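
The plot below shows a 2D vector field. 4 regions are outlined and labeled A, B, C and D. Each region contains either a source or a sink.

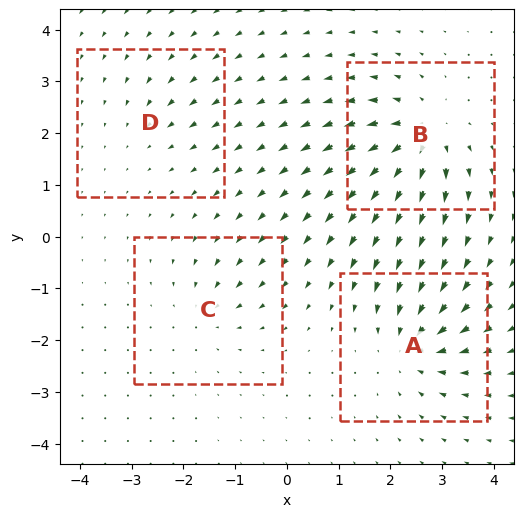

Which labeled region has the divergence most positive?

B

Divergence at each region's feature centre — A: about -7, B: about +8, C: about -4, D: about -2. Region B is most positive.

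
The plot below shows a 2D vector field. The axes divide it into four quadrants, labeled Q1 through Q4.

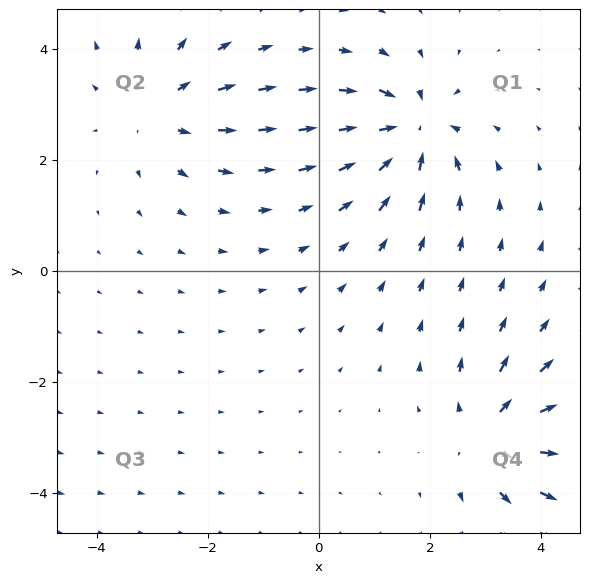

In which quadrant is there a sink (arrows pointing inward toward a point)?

The sink sits at approximately (1.7, 2.6), which lies in quadrant Q1. The divergence there is about -5, negative as expected for a sink.

Q1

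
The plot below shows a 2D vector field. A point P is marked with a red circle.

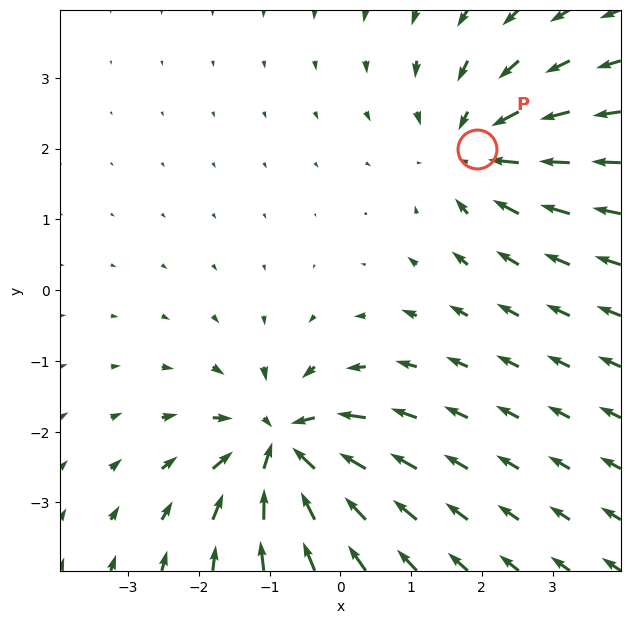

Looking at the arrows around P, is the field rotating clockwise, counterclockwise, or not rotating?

not rotating

Near P at (1.9, 2.0) the arrows show no circulation. The curl there is ≈0.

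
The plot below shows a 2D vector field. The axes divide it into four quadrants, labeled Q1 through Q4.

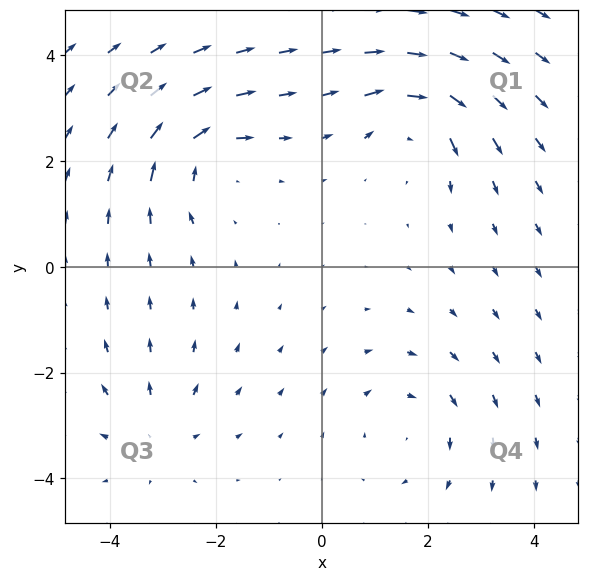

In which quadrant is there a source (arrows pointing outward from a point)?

The source sits at approximately (-3.1, -3.1), which lies in quadrant Q3. The divergence there is about +3, positive as expected for a source.

Q3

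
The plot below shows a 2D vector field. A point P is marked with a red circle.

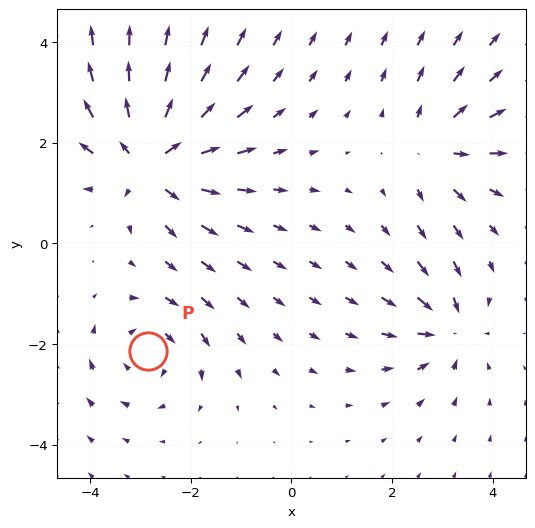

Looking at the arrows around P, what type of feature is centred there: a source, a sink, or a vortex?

At P (-2.8, -2.1) the arrows circulate clockwise. Divergence ≈0, curl about -3 — near-zero divergence with nonzero curl is a vortex.

vortex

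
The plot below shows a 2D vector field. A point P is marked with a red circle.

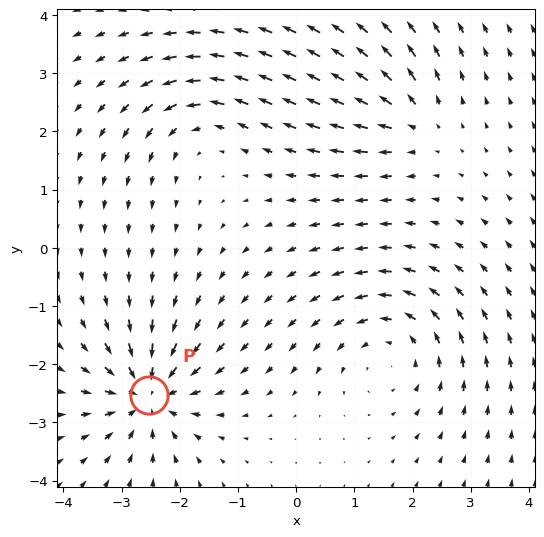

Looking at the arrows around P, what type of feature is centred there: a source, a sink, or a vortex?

At P (-2.5, -2.5) the arrows converge inward. Divergence about -7, curl ≈0 — negative divergence with near-zero curl is a sink.

sink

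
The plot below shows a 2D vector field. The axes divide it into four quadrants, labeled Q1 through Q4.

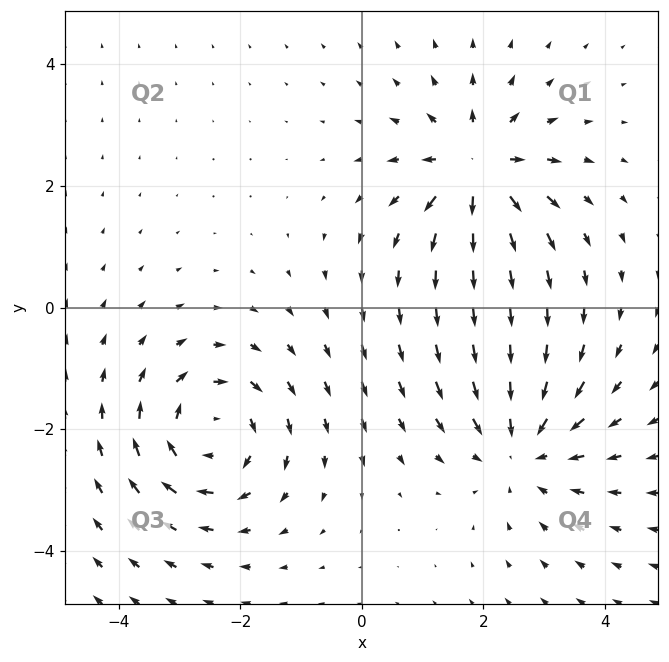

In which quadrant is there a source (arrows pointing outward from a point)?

The source sits at approximately (1.9, 2.3), which lies in quadrant Q1. The divergence there is about +6, positive as expected for a source.

Q1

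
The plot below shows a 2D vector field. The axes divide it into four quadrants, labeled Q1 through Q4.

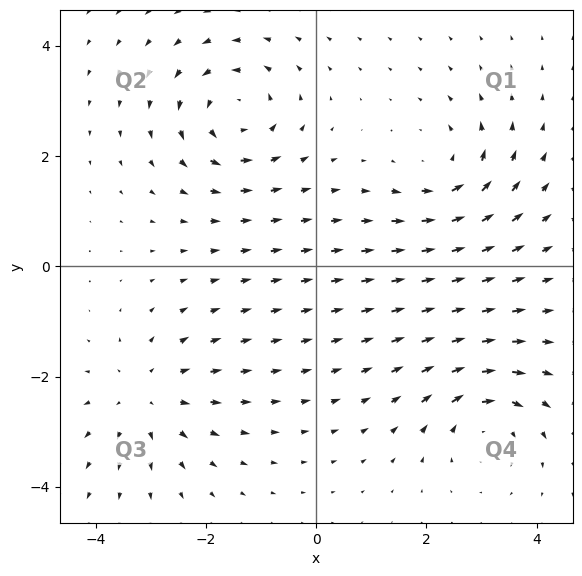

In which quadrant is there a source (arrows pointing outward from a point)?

The source sits at approximately (-3.1, -2.4), which lies in quadrant Q3. The divergence there is about +4, positive as expected for a source.

Q3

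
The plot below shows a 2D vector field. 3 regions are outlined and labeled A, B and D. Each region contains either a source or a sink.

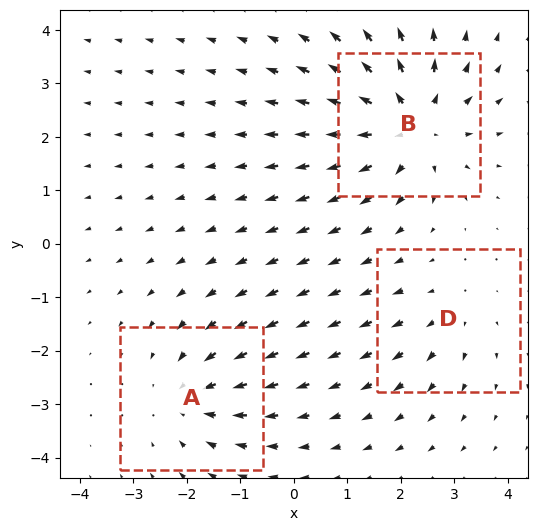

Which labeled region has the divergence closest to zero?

Divergence at each region's feature centre — A: about -3, B: about +5, D: about +2. Region D is closest to zero.

D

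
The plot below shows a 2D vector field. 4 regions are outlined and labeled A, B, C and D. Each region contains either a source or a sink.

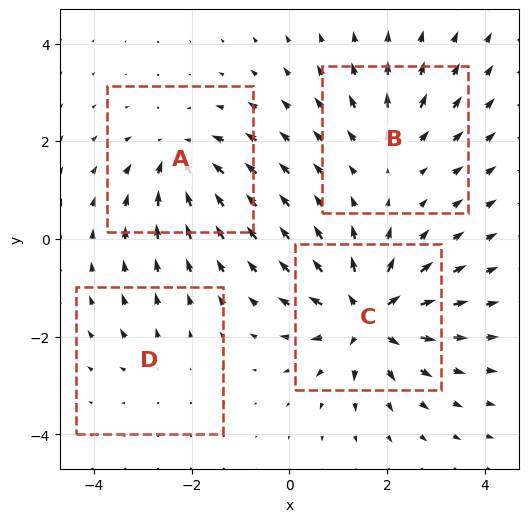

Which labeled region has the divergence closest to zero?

Divergence at each region's feature centre — A: about -6, B: about +4, C: about +9, D: about +3. Region D is closest to zero.

D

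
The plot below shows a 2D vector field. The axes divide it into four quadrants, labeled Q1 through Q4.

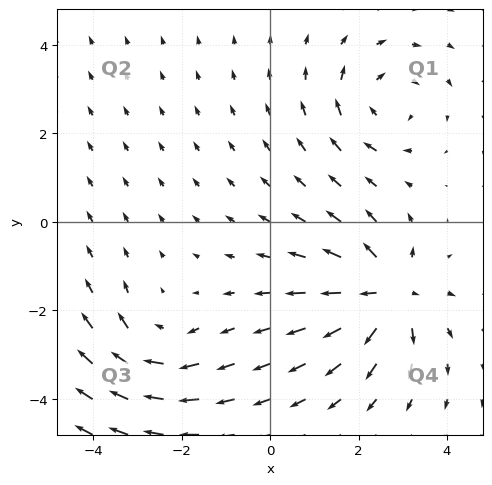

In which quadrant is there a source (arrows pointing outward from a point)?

The source sits at approximately (2.7, -1.6), which lies in quadrant Q4. The divergence there is about +5, positive as expected for a source.

Q4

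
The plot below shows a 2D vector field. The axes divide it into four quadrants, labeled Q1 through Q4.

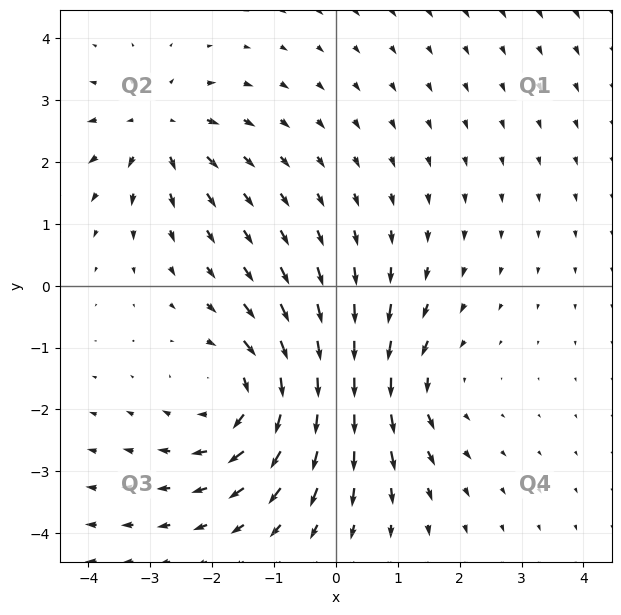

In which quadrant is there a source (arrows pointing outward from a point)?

Q2

The source sits at approximately (-2.8, 2.5), which lies in quadrant Q2. The divergence there is about +3, positive as expected for a source.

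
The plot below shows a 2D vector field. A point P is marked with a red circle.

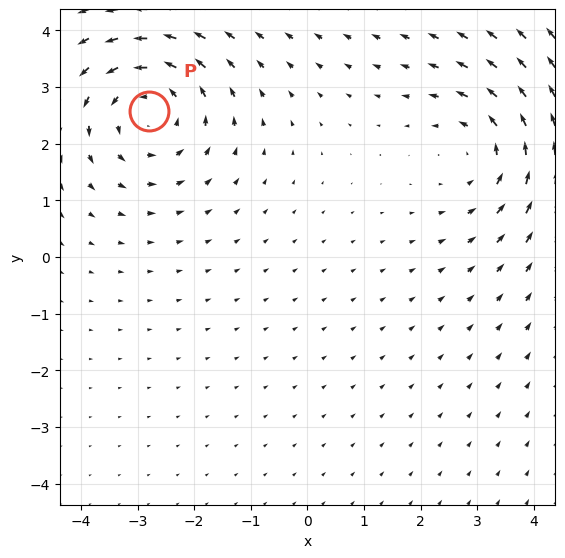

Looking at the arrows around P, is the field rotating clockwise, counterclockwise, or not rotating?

counterclockwise

Near P at (-2.8, 2.6) the arrows circulate counterclockwise. The curl (z-component) there is about +4; positive curl means counterclockwise rotation.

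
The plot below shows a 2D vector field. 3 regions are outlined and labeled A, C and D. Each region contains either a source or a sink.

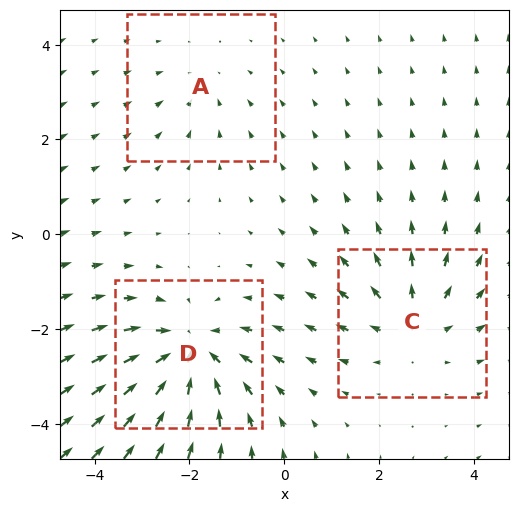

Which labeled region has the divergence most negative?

Divergence at each region's feature centre — A: about -2, C: about +3, D: about -4. Region D is most negative.

D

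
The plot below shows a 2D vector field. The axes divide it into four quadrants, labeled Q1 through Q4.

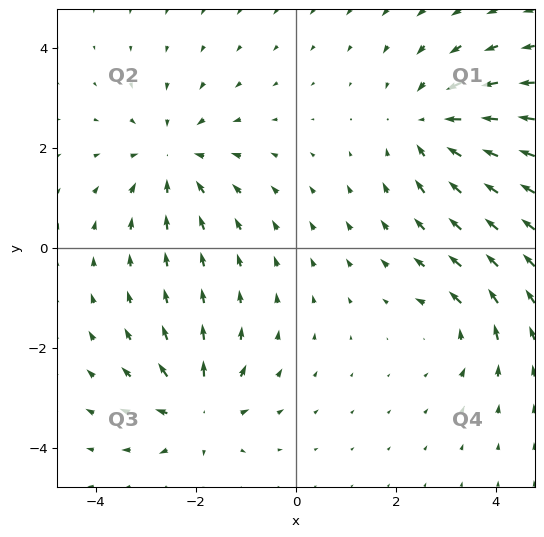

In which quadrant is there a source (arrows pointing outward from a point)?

The source sits at approximately (-1.9, -3.2), which lies in quadrant Q3. The divergence there is about +5, positive as expected for a source.

Q3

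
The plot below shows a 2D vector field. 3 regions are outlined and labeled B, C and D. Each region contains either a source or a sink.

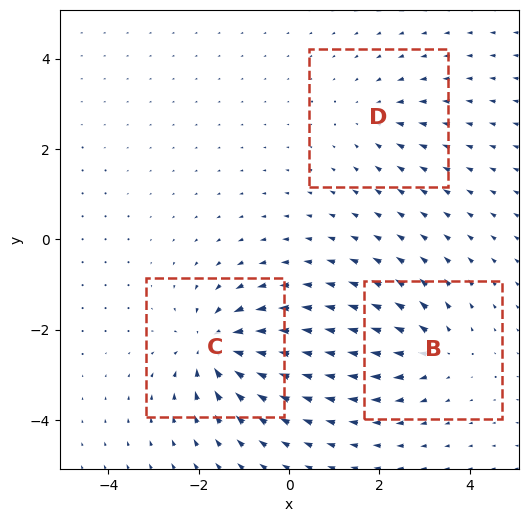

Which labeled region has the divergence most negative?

C

Divergence at each region's feature centre — B: about +3, C: about -5, D: about -2. Region C is most negative.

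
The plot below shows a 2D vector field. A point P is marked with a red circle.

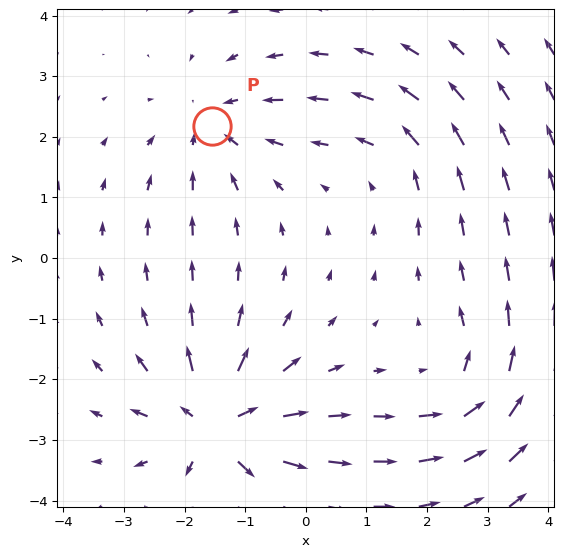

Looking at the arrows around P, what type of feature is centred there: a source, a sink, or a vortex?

sink

At P (-1.6, 2.2) the arrows converge inward. Divergence about -3, curl ≈0 — negative divergence with near-zero curl is a sink.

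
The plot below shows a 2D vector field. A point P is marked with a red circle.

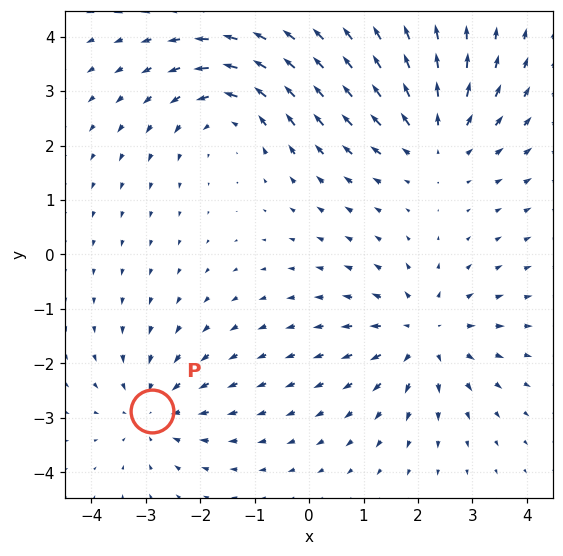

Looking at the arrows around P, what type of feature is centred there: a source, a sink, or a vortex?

At P (-2.9, -2.9) the arrows converge inward. Divergence about -4, curl ≈0 — negative divergence with near-zero curl is a sink.

sink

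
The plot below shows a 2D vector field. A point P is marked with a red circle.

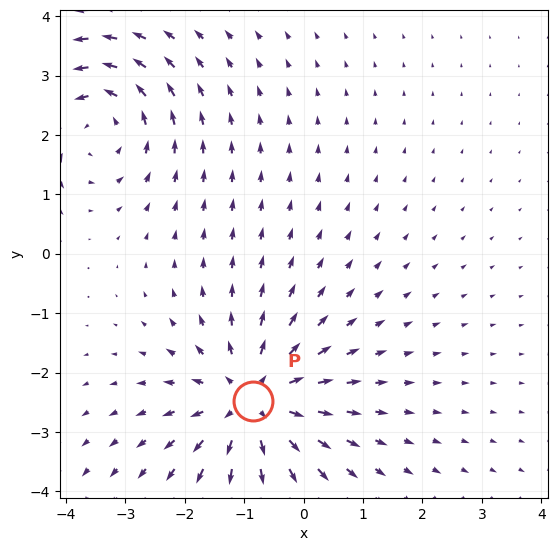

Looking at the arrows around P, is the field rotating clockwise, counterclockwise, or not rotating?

not rotating

Near P at (-0.9, -2.5) the arrows show no circulation. The curl there is ≈0.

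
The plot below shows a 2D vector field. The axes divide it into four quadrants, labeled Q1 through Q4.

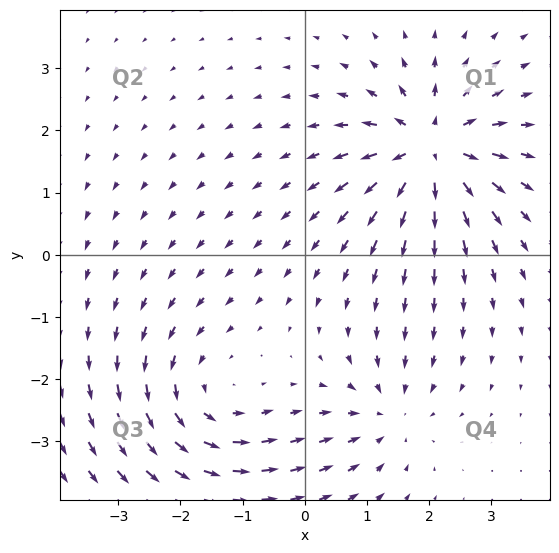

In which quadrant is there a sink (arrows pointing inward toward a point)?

The sink sits at approximately (1.3, -2.6), which lies in quadrant Q4. The divergence there is about -3, negative as expected for a sink.

Q4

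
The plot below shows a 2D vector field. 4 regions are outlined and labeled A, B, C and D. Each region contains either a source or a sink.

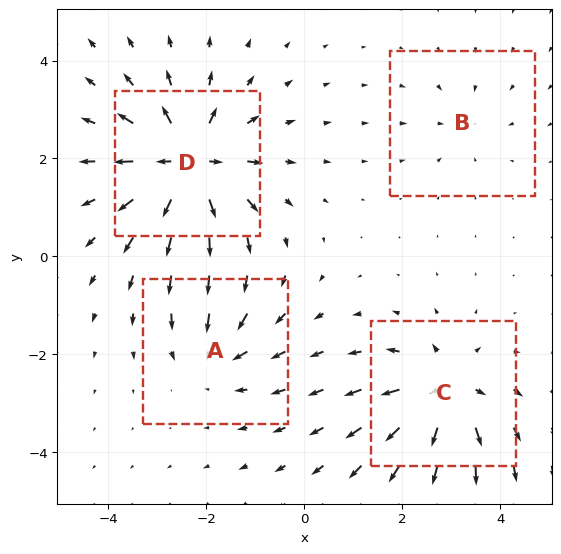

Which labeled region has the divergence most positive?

D

Divergence at each region's feature centre — A: about -4, B: about -2, C: about +6, D: about +8. Region D is most positive.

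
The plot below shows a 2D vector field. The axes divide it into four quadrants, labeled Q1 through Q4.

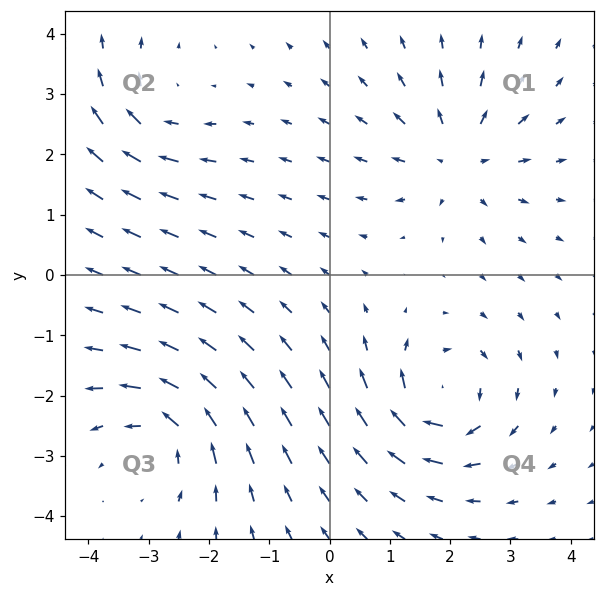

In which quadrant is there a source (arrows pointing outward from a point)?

The source sits at approximately (2.1, 2.0), which lies in quadrant Q1. The divergence there is about +4, positive as expected for a source.

Q1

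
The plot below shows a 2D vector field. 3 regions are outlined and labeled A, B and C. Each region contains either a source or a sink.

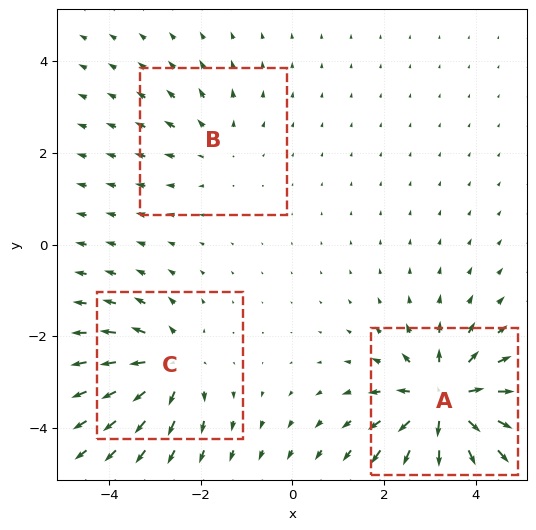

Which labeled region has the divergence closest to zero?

B

Divergence at each region's feature centre — A: about +6, B: about +2, C: about +4. Region B is closest to zero.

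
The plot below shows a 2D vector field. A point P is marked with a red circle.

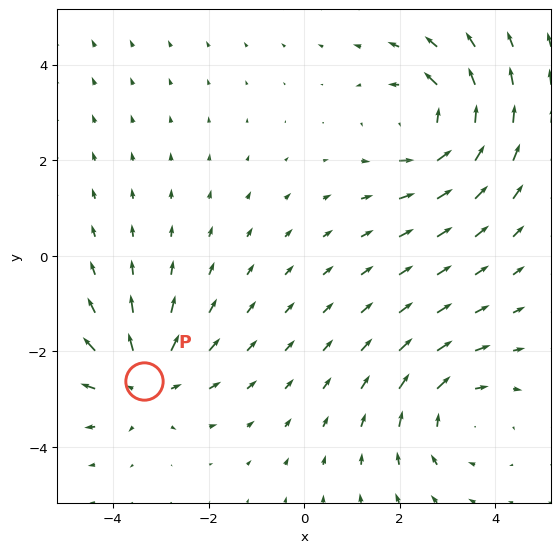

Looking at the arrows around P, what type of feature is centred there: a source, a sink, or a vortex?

At P (-3.4, -2.6) the arrows spread outward. Divergence about +3, curl ≈0 — positive divergence with near-zero curl is a source.

source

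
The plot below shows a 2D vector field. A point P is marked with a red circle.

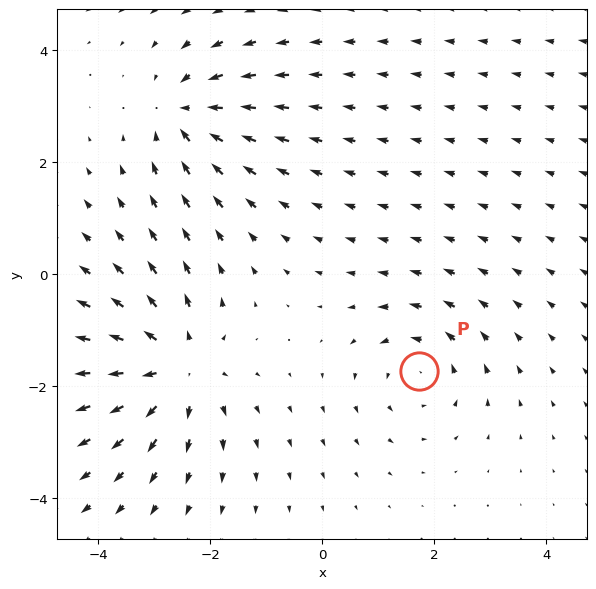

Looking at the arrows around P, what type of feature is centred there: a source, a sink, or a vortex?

vortex

At P (1.7, -1.7) the arrows circulate counterclockwise. Divergence ≈0, curl about +3 — near-zero divergence with nonzero curl is a vortex.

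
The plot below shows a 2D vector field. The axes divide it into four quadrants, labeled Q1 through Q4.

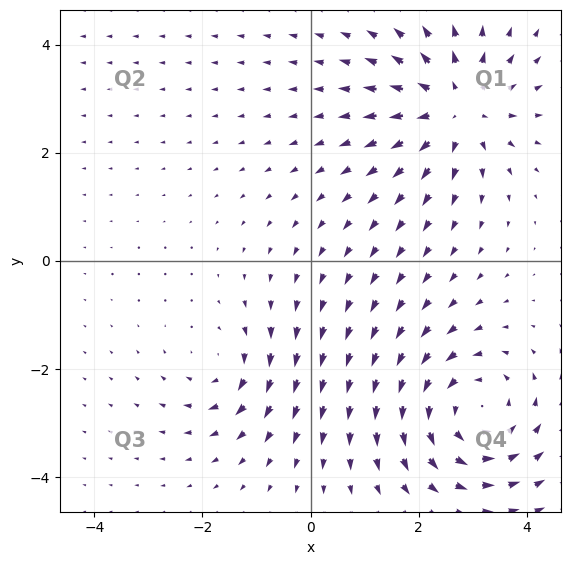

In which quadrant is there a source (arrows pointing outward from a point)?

Q1

The source sits at approximately (2.7, 2.8), which lies in quadrant Q1. The divergence there is about +5, positive as expected for a source.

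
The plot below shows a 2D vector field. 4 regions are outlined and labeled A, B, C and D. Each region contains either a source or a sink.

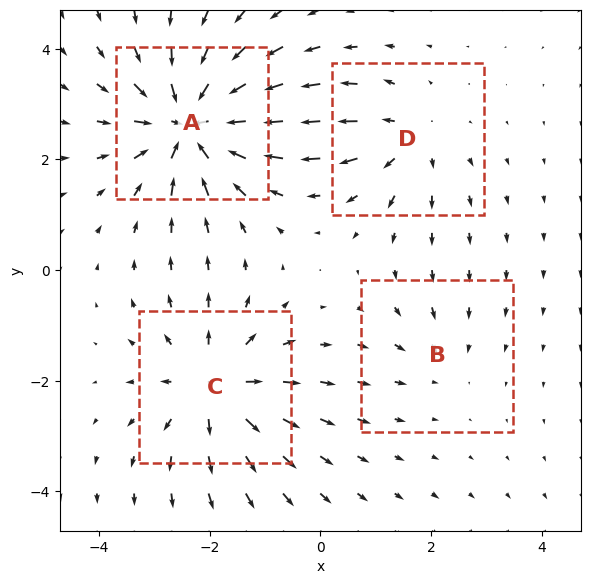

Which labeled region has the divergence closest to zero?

Divergence at each region's feature centre — A: about -7, B: about -2, C: about +5, D: about +4. Region B is closest to zero.

B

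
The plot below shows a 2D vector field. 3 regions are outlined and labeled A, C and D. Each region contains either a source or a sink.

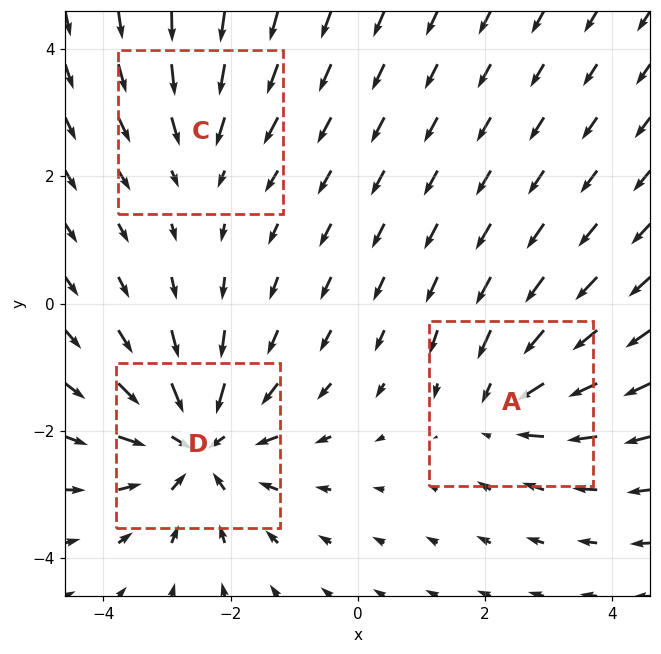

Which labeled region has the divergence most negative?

Divergence at each region's feature centre — A: about -3, C: about -2, D: about -4. Region D is most negative.

D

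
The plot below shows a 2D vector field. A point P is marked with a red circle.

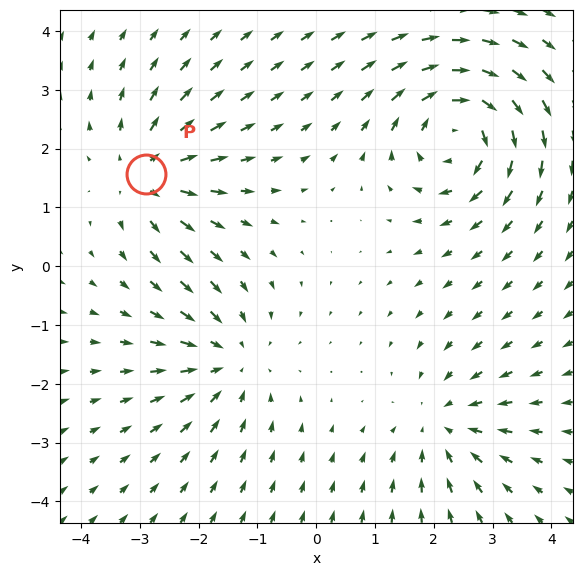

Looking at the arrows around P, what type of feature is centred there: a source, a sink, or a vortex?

source

At P (-2.9, 1.6) the arrows spread outward. Divergence about +4, curl ≈0 — positive divergence with near-zero curl is a source.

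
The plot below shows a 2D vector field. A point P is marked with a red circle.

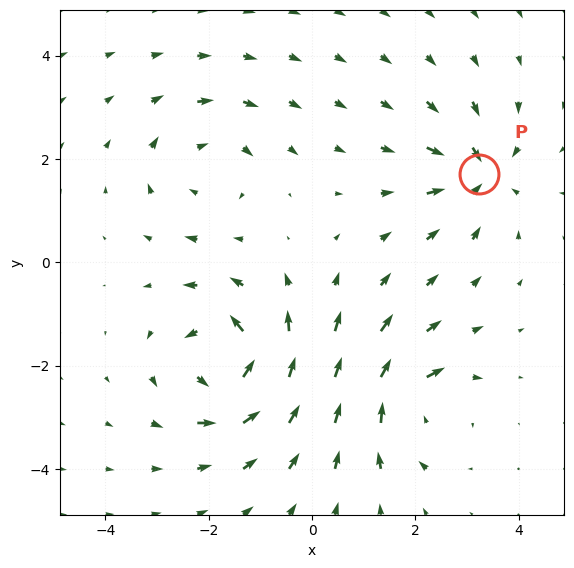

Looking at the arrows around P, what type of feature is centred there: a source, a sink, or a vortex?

At P (3.2, 1.7) the arrows converge inward. Divergence about -4, curl ≈0 — negative divergence with near-zero curl is a sink.

sink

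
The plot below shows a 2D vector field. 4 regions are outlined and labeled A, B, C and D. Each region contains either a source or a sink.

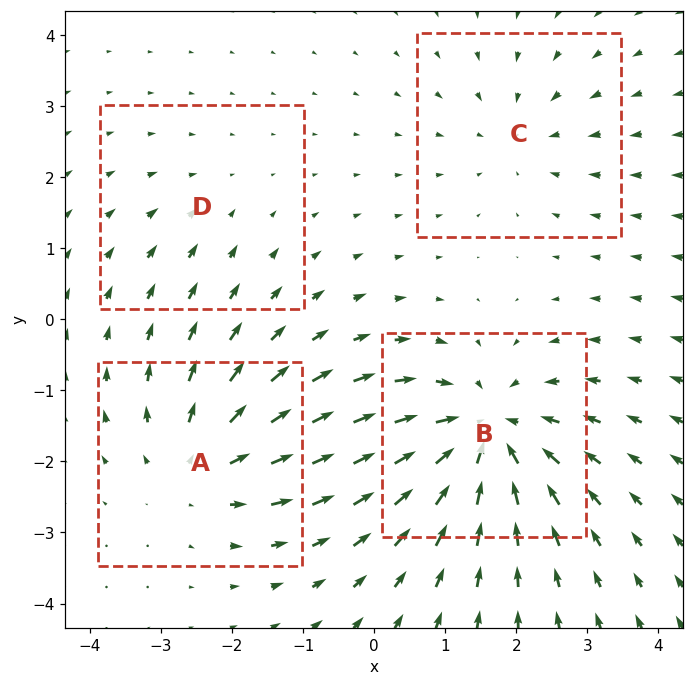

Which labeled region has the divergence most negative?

Divergence at each region's feature centre — A: about +4, B: about -7, C: about -3, D: about -2. Region B is most negative.

B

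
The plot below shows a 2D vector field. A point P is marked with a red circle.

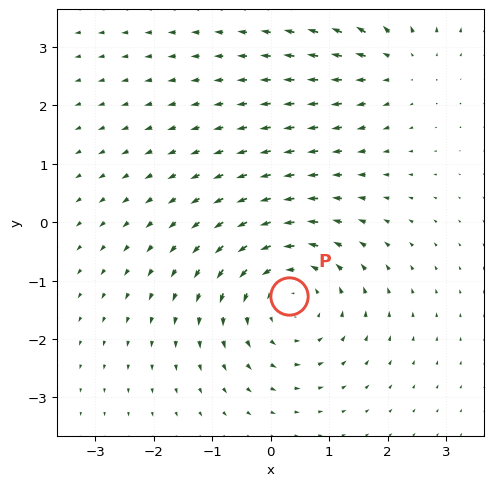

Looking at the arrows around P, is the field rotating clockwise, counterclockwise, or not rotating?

Near P at (0.3, -1.3) the arrows circulate counterclockwise. The curl (z-component) there is about +4; positive curl means counterclockwise rotation.

counterclockwise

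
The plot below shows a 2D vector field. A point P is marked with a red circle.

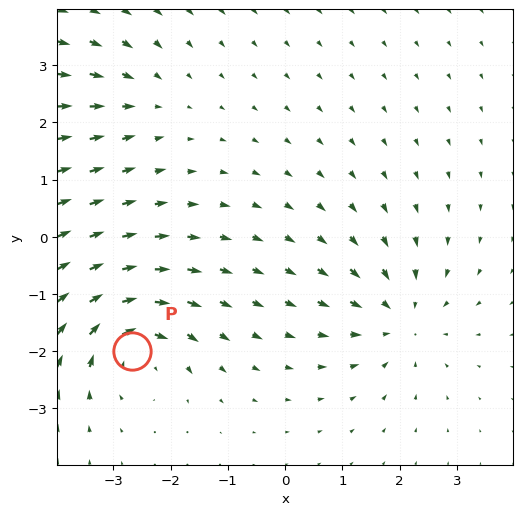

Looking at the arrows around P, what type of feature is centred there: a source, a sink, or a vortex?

vortex

At P (-2.7, -2.0) the arrows circulate clockwise. Divergence ≈0, curl about -6 — near-zero divergence with nonzero curl is a vortex.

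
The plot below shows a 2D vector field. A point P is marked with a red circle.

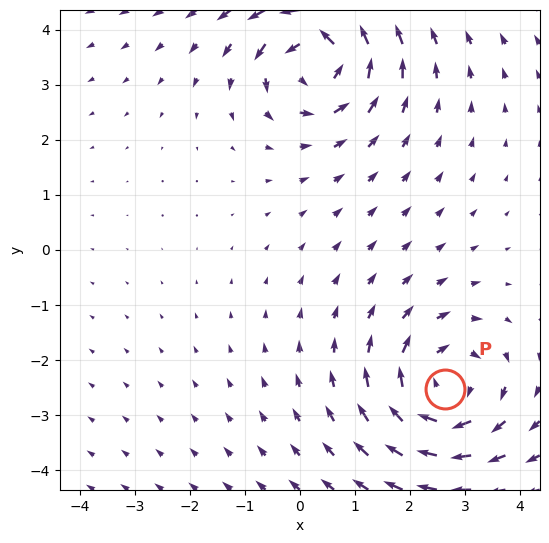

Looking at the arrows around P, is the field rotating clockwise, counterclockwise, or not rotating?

Near P at (2.6, -2.5) the arrows circulate clockwise. The curl (z-component) there is about -5; negative curl means clockwise rotation.

clockwise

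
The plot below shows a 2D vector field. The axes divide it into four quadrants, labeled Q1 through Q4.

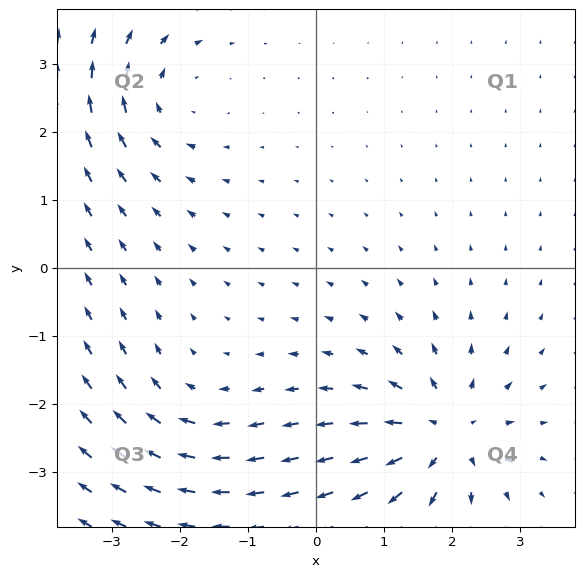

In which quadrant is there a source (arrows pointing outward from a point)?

Q4

The source sits at approximately (1.9, -2.4), which lies in quadrant Q4. The divergence there is about +5, positive as expected for a source.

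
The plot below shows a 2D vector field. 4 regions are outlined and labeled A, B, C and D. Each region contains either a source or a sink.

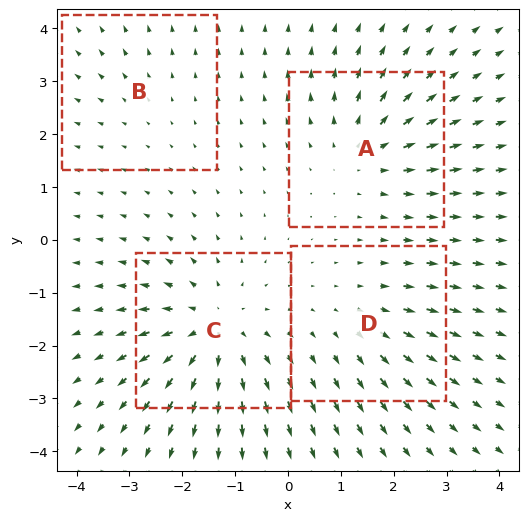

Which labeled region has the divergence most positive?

Divergence at each region's feature centre — A: about +4, B: about +2, C: about +6, D: about +3. Region C is most positive.

C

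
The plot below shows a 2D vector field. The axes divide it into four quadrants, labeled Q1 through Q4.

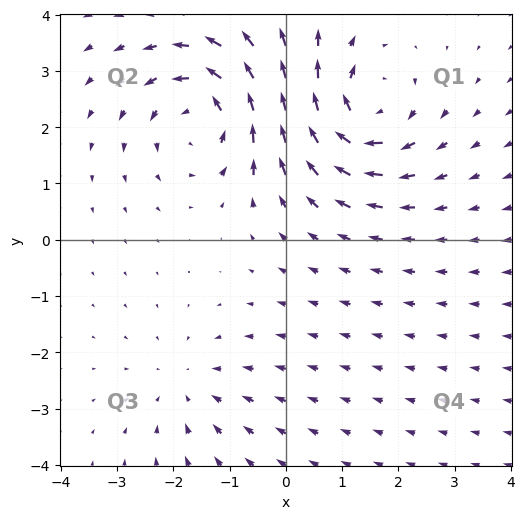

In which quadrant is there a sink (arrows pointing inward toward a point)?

Q3

The sink sits at approximately (-1.7, -2.6), which lies in quadrant Q3. The divergence there is about -2, negative as expected for a sink.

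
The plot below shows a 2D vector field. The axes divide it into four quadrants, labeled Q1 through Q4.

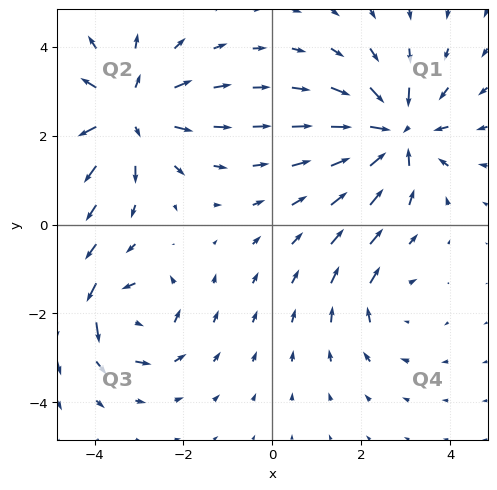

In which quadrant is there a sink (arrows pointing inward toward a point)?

The sink sits at approximately (2.8, 2.1), which lies in quadrant Q1. The divergence there is about -5, negative as expected for a sink.

Q1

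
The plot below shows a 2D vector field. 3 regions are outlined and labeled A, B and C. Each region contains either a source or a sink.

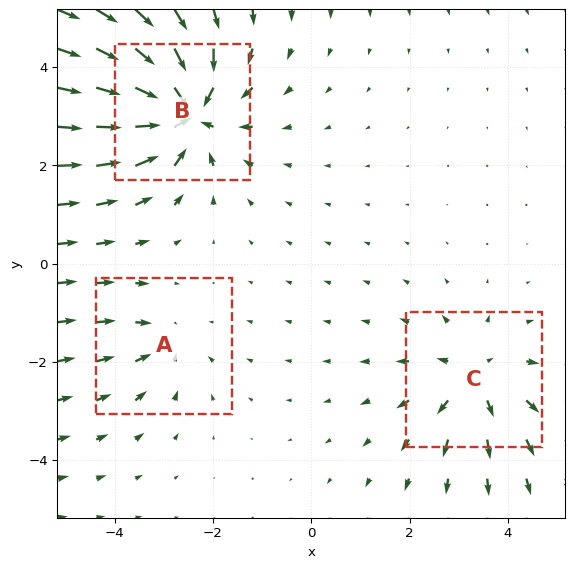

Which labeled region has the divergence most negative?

B

Divergence at each region's feature centre — A: about -2, B: about -6, C: about +3. Region B is most negative.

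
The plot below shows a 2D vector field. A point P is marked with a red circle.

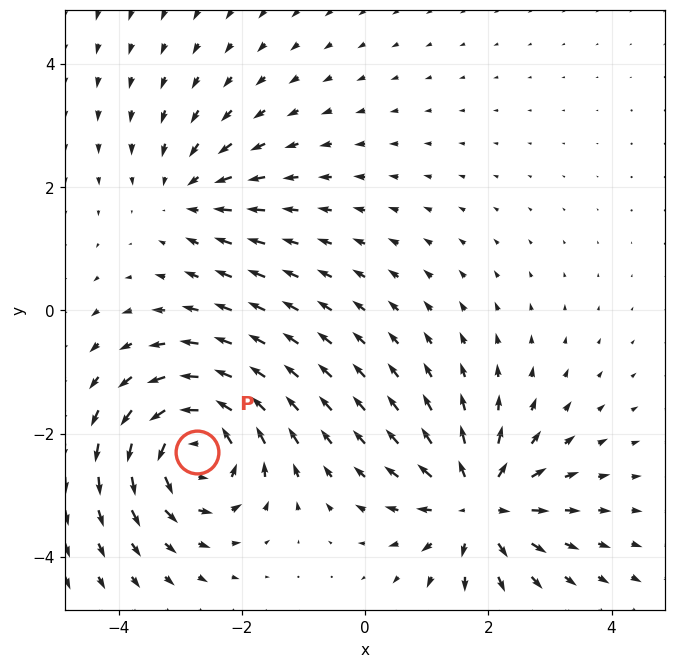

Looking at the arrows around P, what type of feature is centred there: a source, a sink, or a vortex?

At P (-2.7, -2.3) the arrows circulate counterclockwise. Divergence ≈0, curl about +6 — near-zero divergence with nonzero curl is a vortex.

vortex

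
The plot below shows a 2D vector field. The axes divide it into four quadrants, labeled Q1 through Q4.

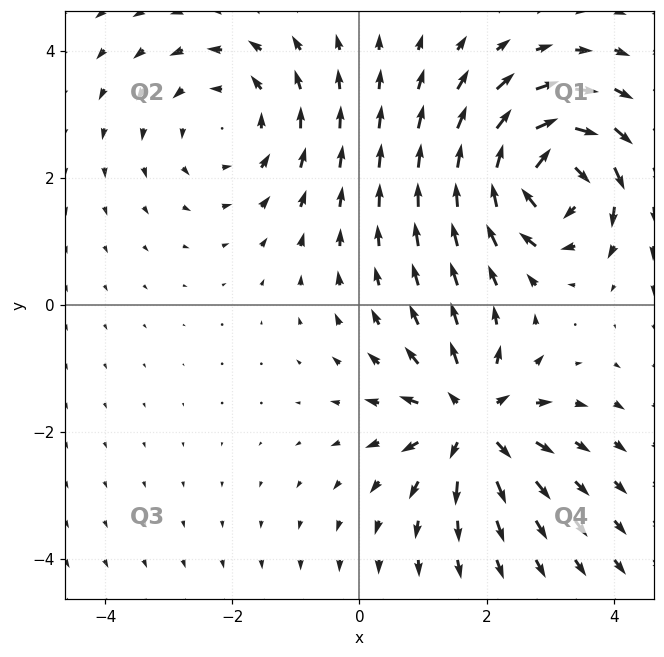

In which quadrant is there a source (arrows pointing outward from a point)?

The source sits at approximately (1.8, -1.8), which lies in quadrant Q4. The divergence there is about +5, positive as expected for a source.

Q4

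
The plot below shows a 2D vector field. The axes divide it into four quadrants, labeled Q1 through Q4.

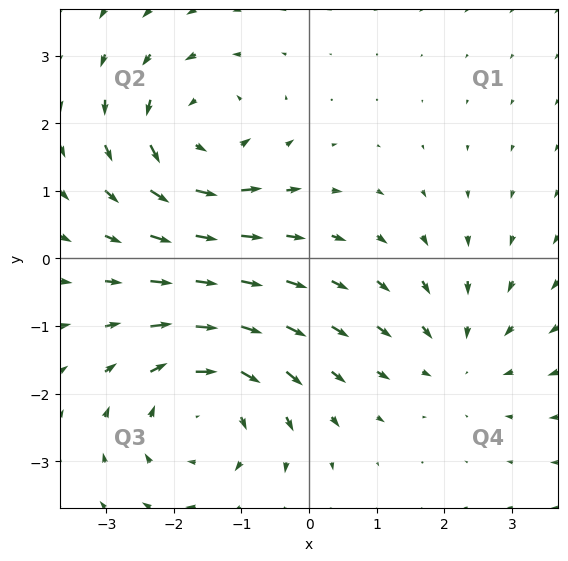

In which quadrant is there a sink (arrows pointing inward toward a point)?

Q4

The sink sits at approximately (2.2, -1.5), which lies in quadrant Q4. The divergence there is about -2, negative as expected for a sink.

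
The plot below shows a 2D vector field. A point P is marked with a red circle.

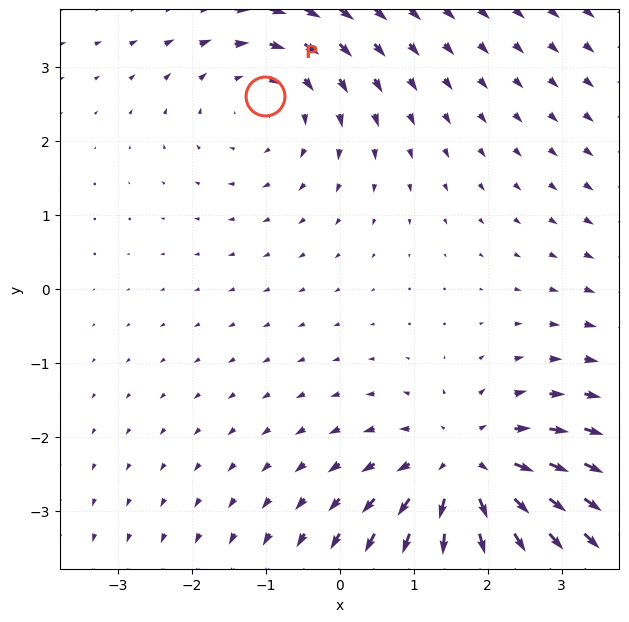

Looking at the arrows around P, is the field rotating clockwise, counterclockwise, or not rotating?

Near P at (-1.0, 2.6) the arrows circulate clockwise. The curl (z-component) there is about -2; negative curl means clockwise rotation.

clockwise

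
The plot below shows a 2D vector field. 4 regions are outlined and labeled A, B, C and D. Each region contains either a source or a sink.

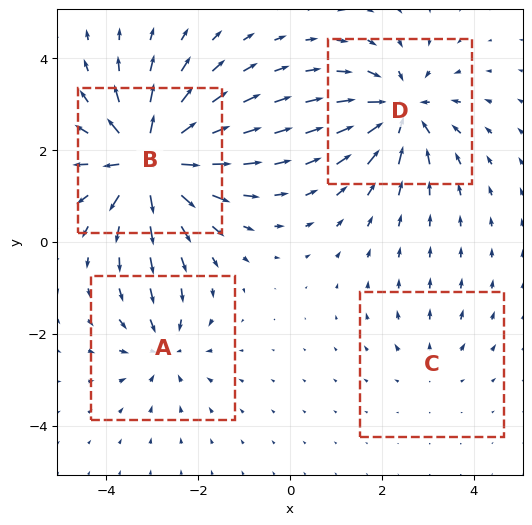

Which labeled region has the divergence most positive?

B

Divergence at each region's feature centre — A: about -4, B: about +9, C: about +2, D: about -6. Region B is most positive.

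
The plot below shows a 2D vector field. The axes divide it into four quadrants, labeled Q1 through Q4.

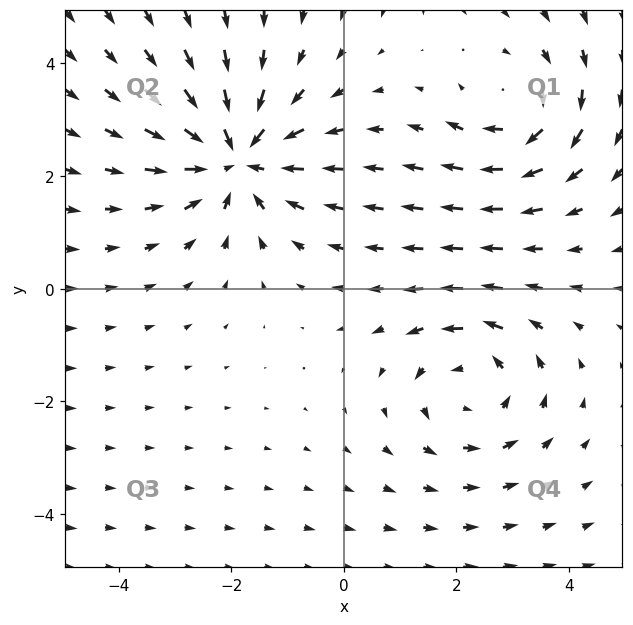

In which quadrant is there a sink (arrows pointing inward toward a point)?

Q2

The sink sits at approximately (-1.9, 2.3), which lies in quadrant Q2. The divergence there is about -5, negative as expected for a sink.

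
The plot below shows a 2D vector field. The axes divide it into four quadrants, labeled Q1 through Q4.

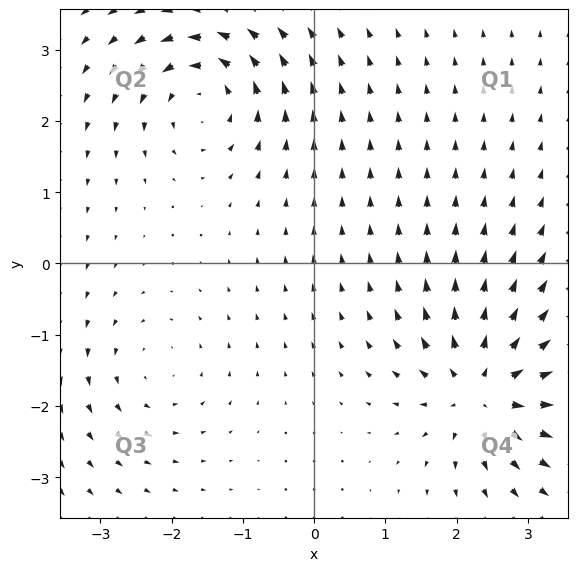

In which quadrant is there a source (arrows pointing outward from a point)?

Q4

The source sits at approximately (2.4, -1.8), which lies in quadrant Q4. The divergence there is about +7, positive as expected for a source.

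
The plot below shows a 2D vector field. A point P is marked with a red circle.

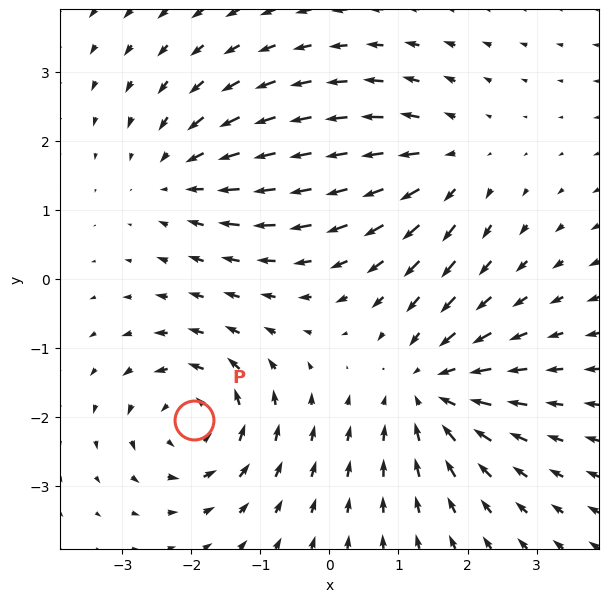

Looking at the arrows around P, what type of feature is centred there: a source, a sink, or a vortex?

vortex

At P (-2.0, -2.0) the arrows circulate counterclockwise. Divergence ≈0, curl about +6 — near-zero divergence with nonzero curl is a vortex.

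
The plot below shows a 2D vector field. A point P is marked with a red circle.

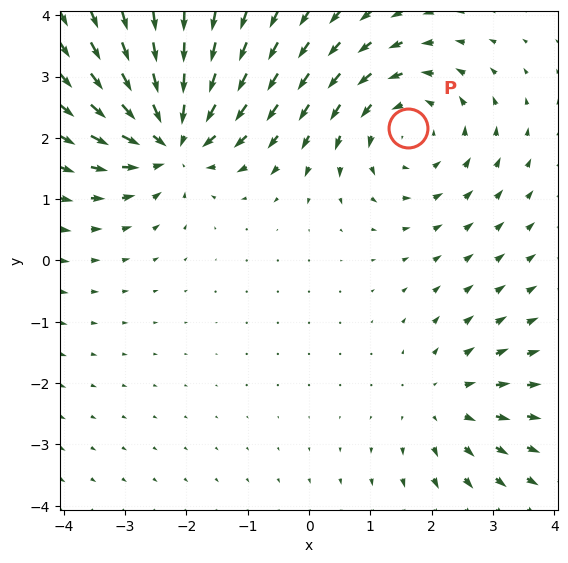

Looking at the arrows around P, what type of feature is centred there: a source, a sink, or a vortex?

vortex

At P (1.6, 2.2) the arrows circulate counterclockwise. Divergence ≈0, curl about +3 — near-zero divergence with nonzero curl is a vortex.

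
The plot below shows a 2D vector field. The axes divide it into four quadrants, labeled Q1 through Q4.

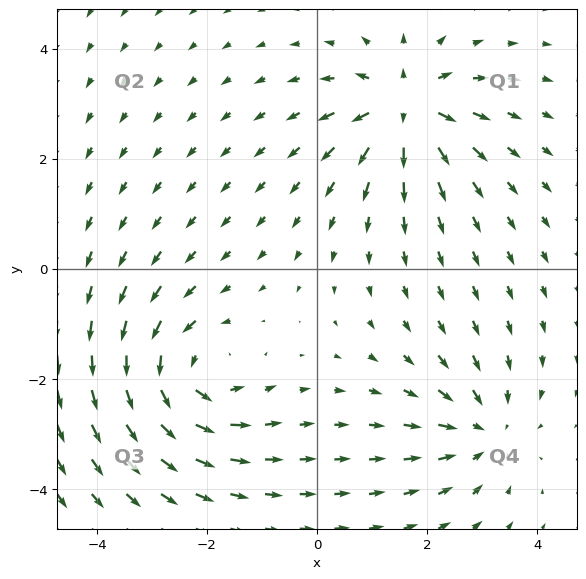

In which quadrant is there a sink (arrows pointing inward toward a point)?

The sink sits at approximately (3.0, -2.9), which lies in quadrant Q4. The divergence there is about -4, negative as expected for a sink.

Q4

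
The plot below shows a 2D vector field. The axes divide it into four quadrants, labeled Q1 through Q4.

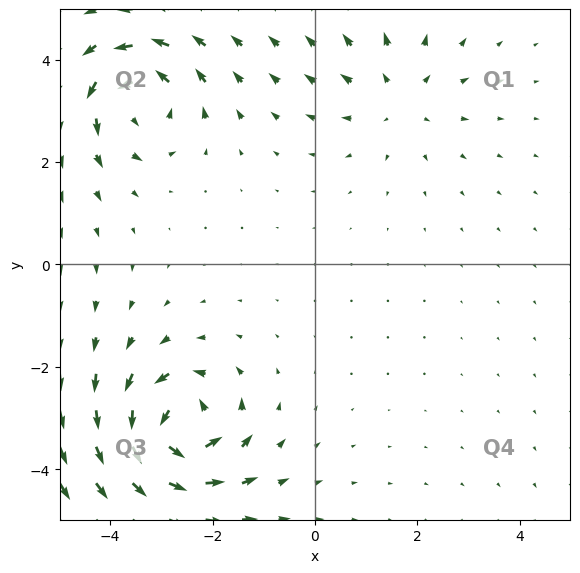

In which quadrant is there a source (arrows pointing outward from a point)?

Q1

The source sits at approximately (1.6, 3.3), which lies in quadrant Q1. The divergence there is about +2, positive as expected for a source.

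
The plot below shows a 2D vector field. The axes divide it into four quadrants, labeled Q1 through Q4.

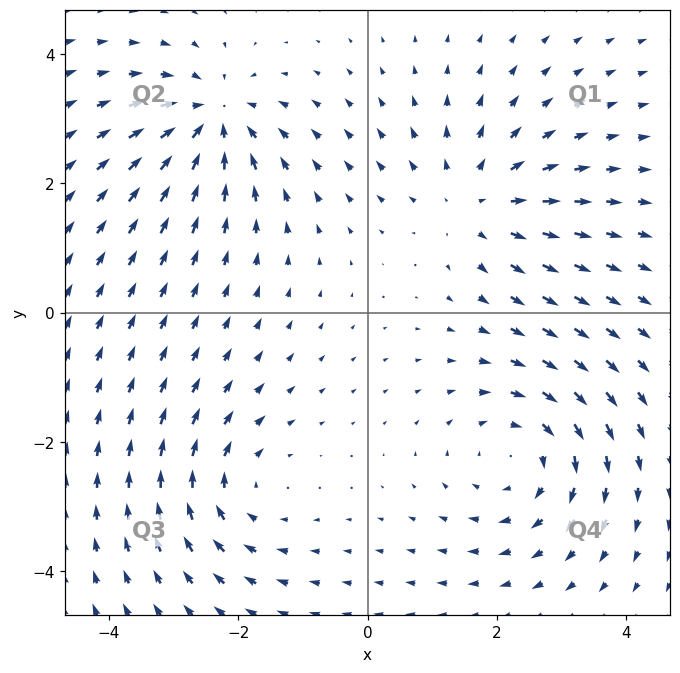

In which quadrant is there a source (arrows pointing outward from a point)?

The source sits at approximately (1.7, 1.7), which lies in quadrant Q1. The divergence there is about +3, positive as expected for a source.

Q1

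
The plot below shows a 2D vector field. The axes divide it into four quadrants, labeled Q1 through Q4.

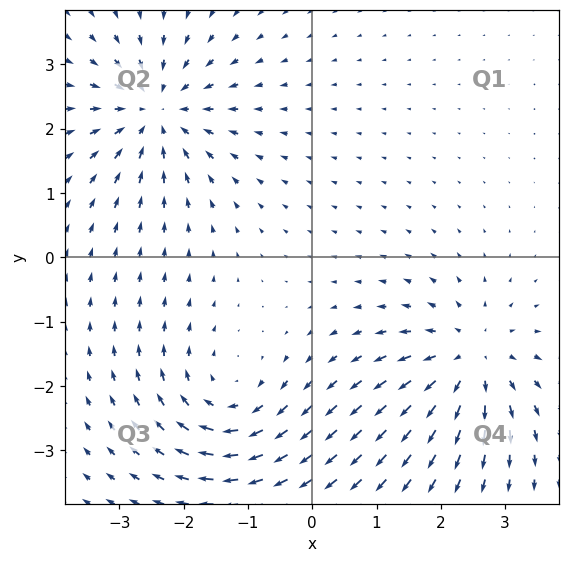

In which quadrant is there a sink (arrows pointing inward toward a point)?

Q2

The sink sits at approximately (-2.4, 2.3), which lies in quadrant Q2. The divergence there is about -5, negative as expected for a sink.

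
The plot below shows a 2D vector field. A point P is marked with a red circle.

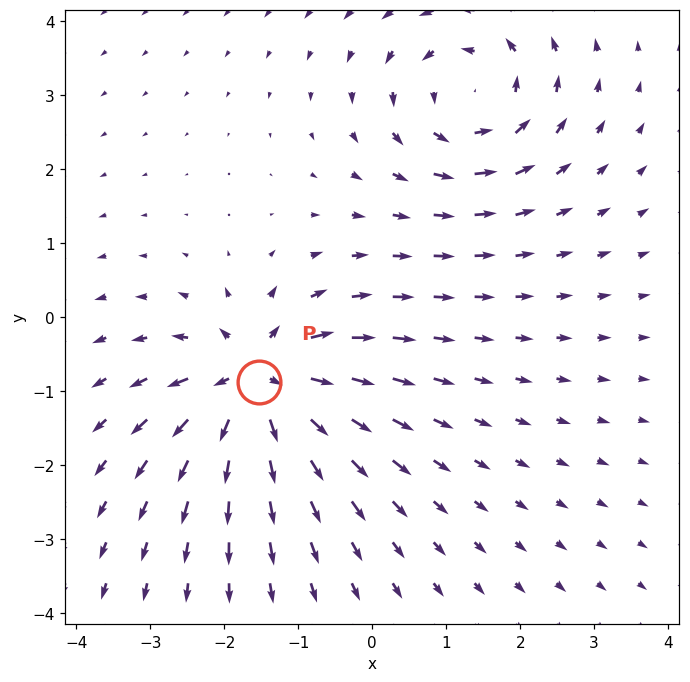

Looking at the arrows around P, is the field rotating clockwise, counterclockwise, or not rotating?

Near P at (-1.5, -0.9) the arrows show no circulation. The curl there is ≈0.

not rotating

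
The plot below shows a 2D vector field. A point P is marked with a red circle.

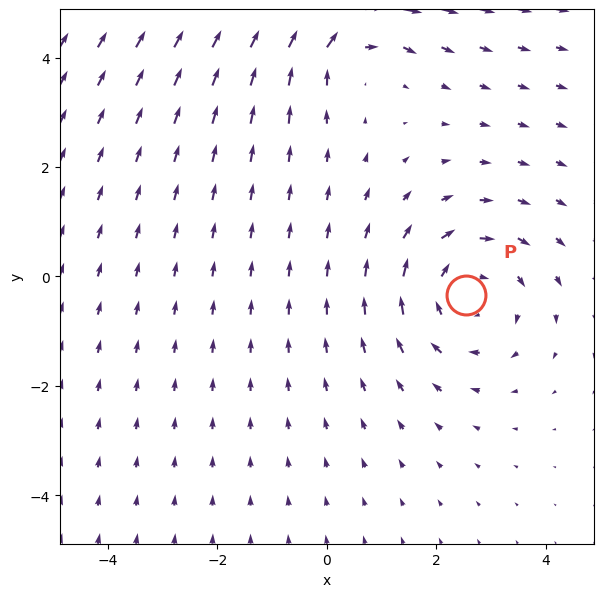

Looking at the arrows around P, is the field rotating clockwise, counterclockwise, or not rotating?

Near P at (2.5, -0.3) the arrows circulate clockwise. The curl (z-component) there is about -3; negative curl means clockwise rotation.

clockwise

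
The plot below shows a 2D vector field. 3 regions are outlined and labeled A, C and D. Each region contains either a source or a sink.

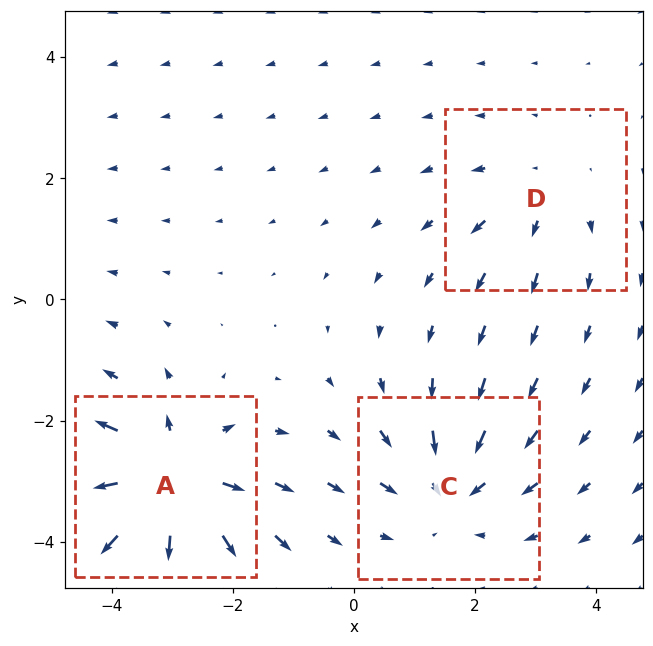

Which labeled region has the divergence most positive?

Divergence at each region's feature centre — A: about +6, C: about -3, D: about +2. Region A is most positive.

A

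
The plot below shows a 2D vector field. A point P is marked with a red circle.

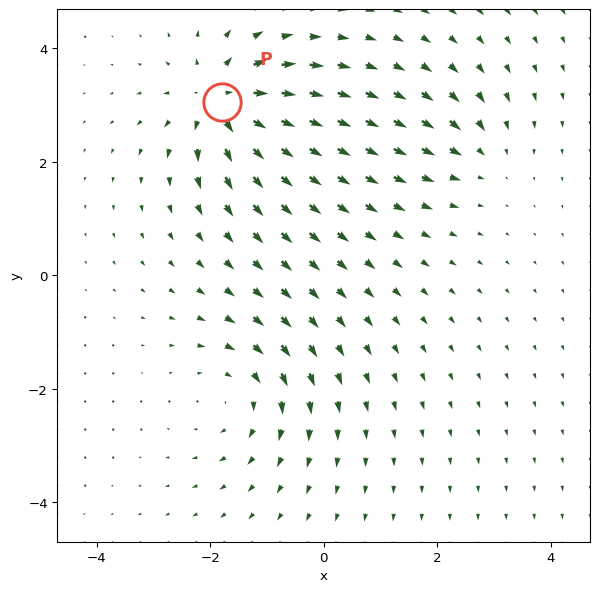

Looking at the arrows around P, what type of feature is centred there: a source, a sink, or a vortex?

At P (-1.8, 3.1) the arrows spread outward. Divergence about +7, curl ≈0 — positive divergence with near-zero curl is a source.

source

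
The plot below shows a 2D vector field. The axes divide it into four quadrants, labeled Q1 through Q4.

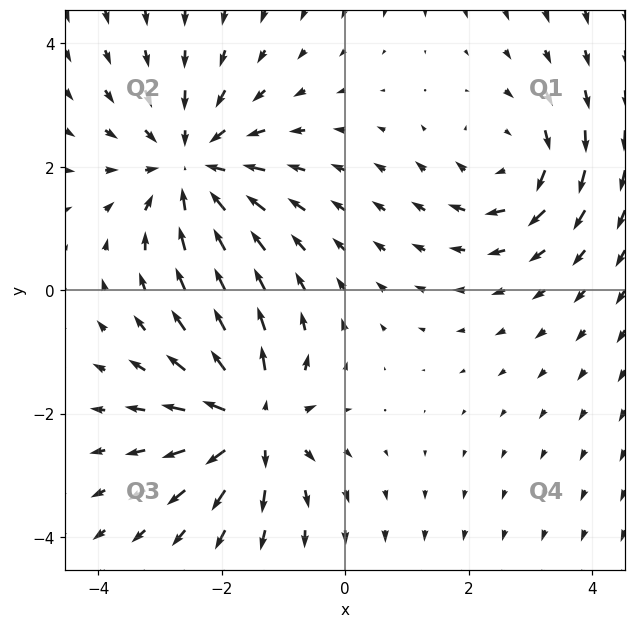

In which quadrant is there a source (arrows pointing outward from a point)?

Q3

The source sits at approximately (-1.5, -2.1), which lies in quadrant Q3. The divergence there is about +5, positive as expected for a source.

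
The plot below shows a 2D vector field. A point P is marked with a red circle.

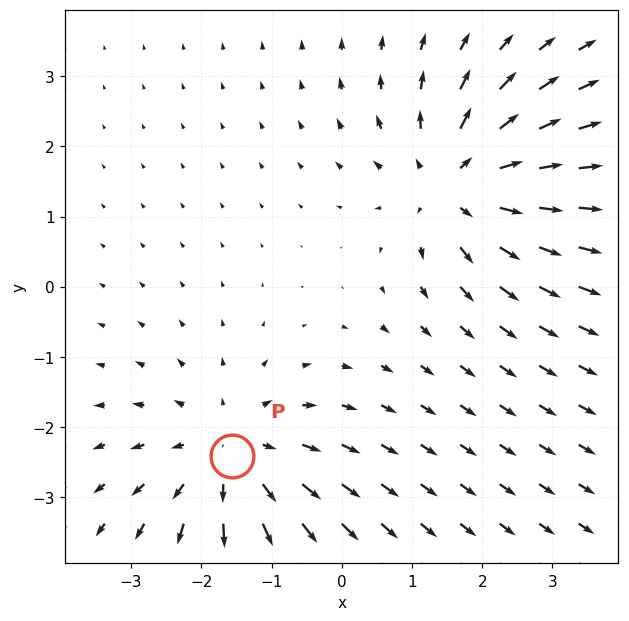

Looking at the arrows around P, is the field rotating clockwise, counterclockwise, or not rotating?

not rotating

Near P at (-1.6, -2.4) the arrows show no circulation. The curl there is ≈0.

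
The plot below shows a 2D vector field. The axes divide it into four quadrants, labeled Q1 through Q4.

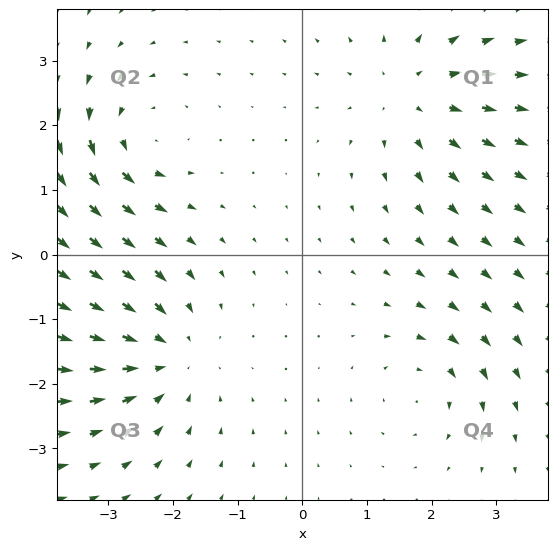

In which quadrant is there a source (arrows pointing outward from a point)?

Q1

The source sits at approximately (1.7, 2.5), which lies in quadrant Q1. The divergence there is about +4, positive as expected for a source.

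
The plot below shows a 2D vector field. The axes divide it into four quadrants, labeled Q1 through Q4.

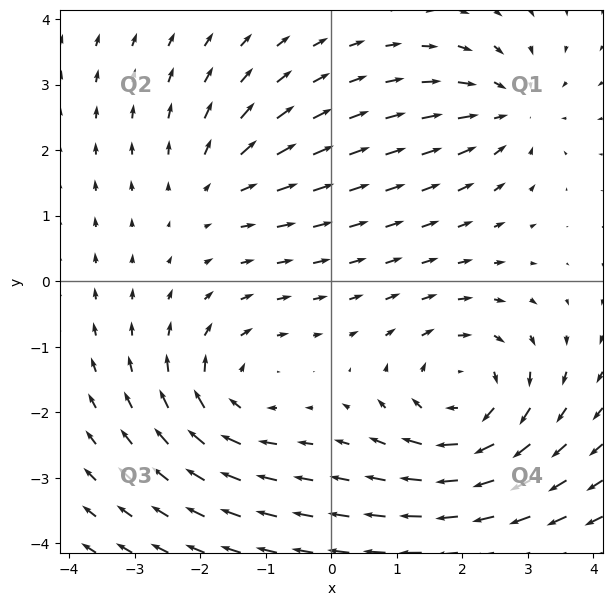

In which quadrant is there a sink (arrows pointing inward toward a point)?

Q1

The sink sits at approximately (2.7, 2.6), which lies in quadrant Q1. The divergence there is about -4, negative as expected for a sink.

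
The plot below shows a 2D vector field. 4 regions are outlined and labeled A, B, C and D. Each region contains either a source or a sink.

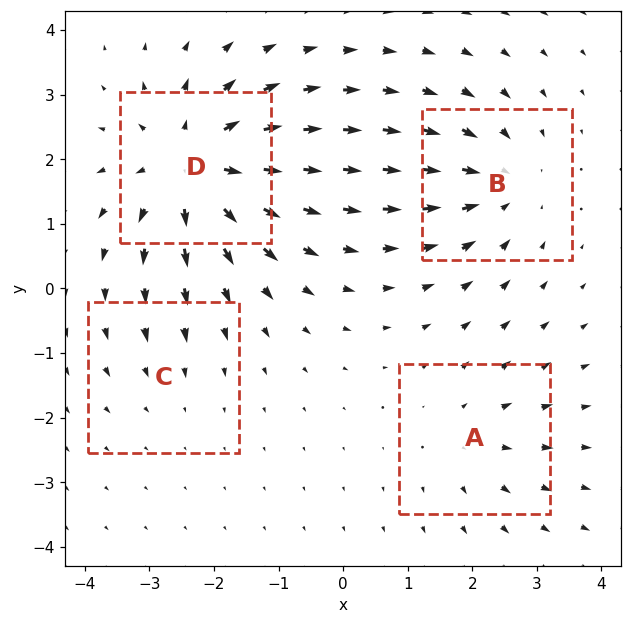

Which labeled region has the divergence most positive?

Divergence at each region's feature centre — A: about +3, B: about -4, C: about -2, D: about +7. Region D is most positive.

D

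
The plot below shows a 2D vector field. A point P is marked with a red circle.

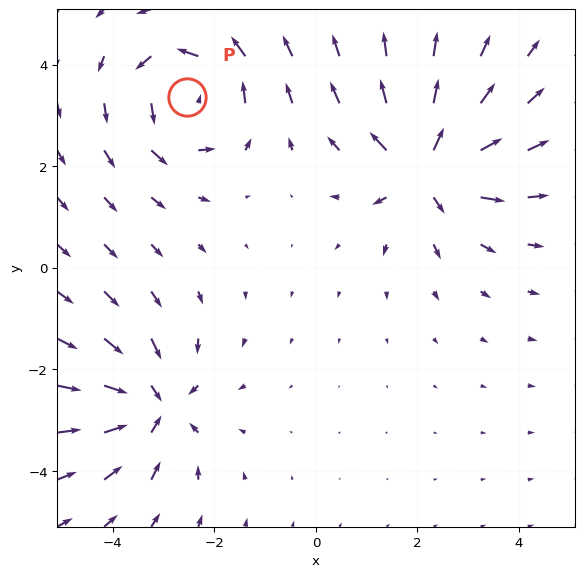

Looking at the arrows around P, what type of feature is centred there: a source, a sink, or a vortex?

vortex

At P (-2.5, 3.4) the arrows circulate counterclockwise. Divergence ≈0, curl about +4 — near-zero divergence with nonzero curl is a vortex.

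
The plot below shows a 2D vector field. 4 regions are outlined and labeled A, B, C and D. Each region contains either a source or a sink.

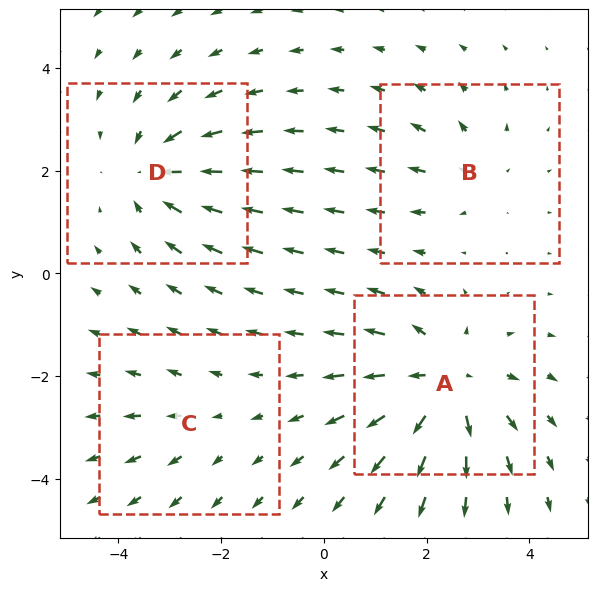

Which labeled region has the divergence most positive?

Divergence at each region's feature centre — A: about +6, B: about +3, C: about +2, D: about -4. Region A is most positive.

A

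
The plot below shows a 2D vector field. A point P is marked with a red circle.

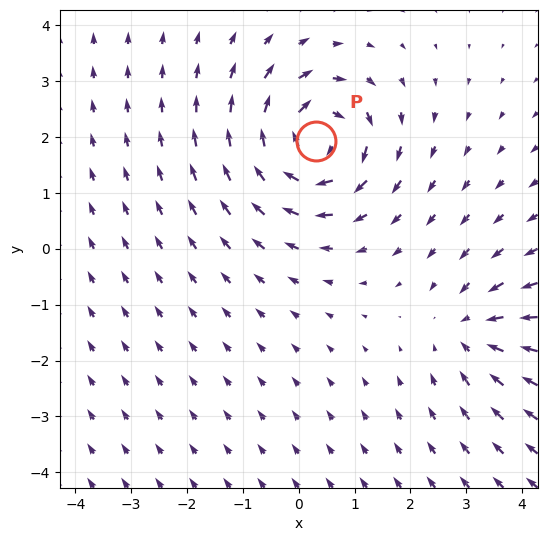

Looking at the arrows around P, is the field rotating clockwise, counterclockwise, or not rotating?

clockwise

Near P at (0.3, 1.9) the arrows circulate clockwise. The curl (z-component) there is about -6; negative curl means clockwise rotation.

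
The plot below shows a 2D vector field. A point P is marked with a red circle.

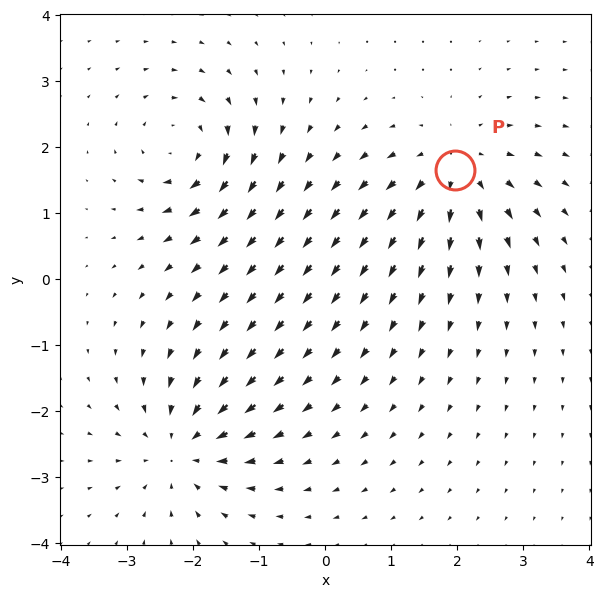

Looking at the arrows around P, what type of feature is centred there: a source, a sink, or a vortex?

source

At P (2.0, 1.7) the arrows spread outward. Divergence about +4, curl ≈0 — positive divergence with near-zero curl is a source.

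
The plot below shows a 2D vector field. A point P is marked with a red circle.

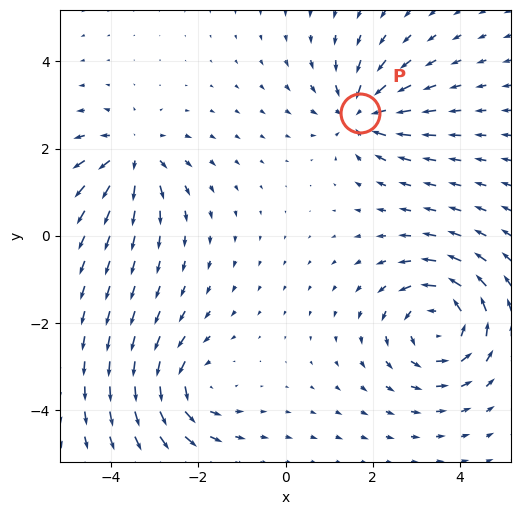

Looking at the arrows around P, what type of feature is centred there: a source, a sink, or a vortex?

At P (1.7, 2.8) the arrows converge inward. Divergence about -4, curl ≈0 — negative divergence with near-zero curl is a sink.

sink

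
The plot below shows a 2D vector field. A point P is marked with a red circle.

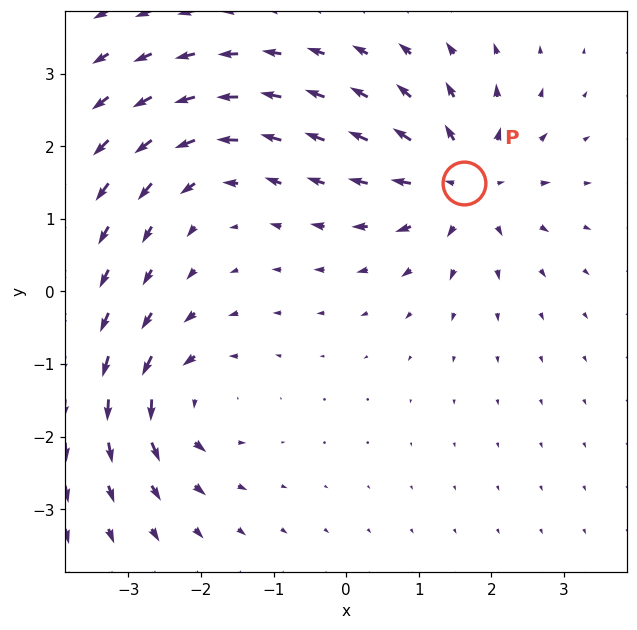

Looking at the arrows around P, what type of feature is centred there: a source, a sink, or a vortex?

source

At P (1.6, 1.5) the arrows spread outward. Divergence about +6, curl ≈0 — positive divergence with near-zero curl is a source.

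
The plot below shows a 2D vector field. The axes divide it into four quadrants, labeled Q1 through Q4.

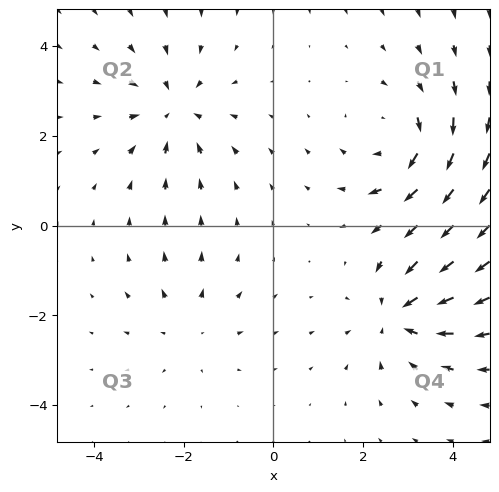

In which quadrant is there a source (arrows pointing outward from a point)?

The source sits at approximately (-1.9, -2.3), which lies in quadrant Q3. The divergence there is about +2, positive as expected for a source.

Q3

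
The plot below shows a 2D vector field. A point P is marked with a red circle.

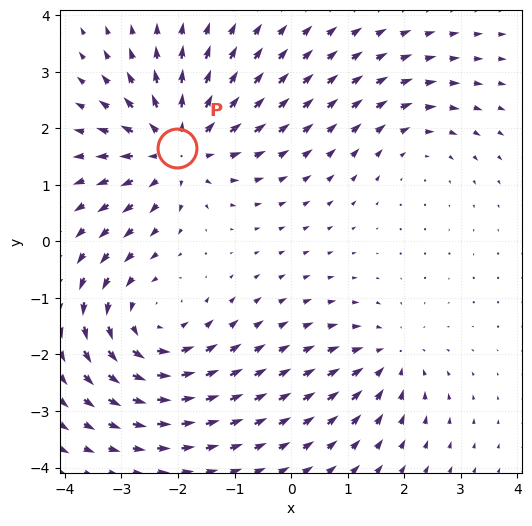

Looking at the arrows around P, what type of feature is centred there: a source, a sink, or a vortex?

At P (-2.0, 1.7) the arrows spread outward. Divergence about +5, curl ≈0 — positive divergence with near-zero curl is a source.

source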